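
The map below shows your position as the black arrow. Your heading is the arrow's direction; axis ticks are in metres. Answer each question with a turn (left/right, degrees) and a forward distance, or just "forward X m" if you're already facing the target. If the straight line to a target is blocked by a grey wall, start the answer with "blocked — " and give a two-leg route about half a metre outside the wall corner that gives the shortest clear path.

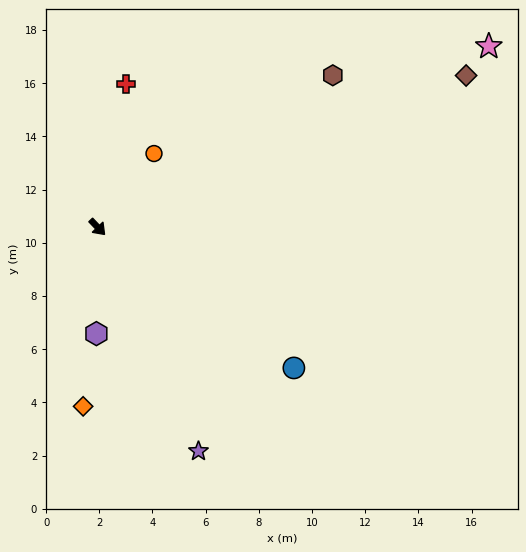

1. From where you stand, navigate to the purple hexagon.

turn right 44°, forward 4.0 m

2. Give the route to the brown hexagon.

turn left 79°, forward 10.5 m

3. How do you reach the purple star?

turn right 19°, forward 9.2 m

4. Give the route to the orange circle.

turn left 99°, forward 3.5 m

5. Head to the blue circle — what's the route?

turn left 11°, forward 9.1 m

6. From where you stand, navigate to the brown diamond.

turn left 69°, forward 15.0 m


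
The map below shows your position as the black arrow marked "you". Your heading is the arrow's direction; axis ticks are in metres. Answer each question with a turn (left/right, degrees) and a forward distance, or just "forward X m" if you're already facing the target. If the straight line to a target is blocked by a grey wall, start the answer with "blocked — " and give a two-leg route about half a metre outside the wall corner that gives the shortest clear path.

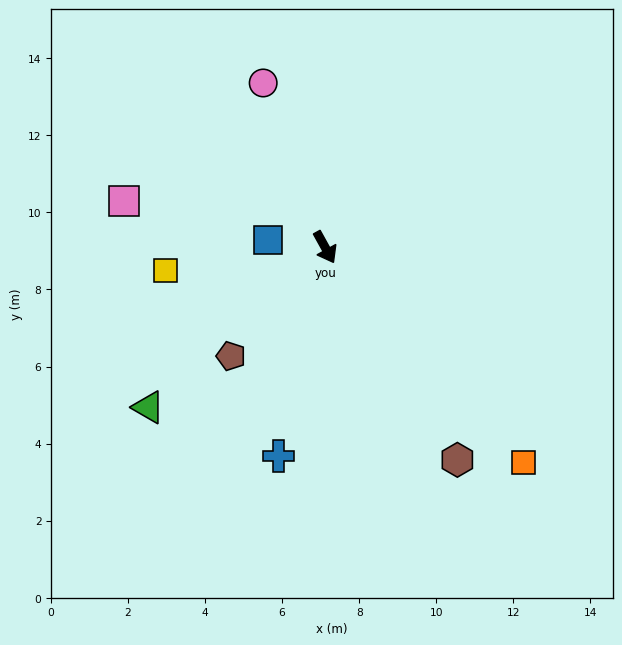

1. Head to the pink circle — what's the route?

turn left 172°, forward 4.6 m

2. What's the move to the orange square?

turn left 14°, forward 7.6 m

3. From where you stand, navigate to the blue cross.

turn right 41°, forward 5.5 m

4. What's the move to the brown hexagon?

turn left 3°, forward 6.5 m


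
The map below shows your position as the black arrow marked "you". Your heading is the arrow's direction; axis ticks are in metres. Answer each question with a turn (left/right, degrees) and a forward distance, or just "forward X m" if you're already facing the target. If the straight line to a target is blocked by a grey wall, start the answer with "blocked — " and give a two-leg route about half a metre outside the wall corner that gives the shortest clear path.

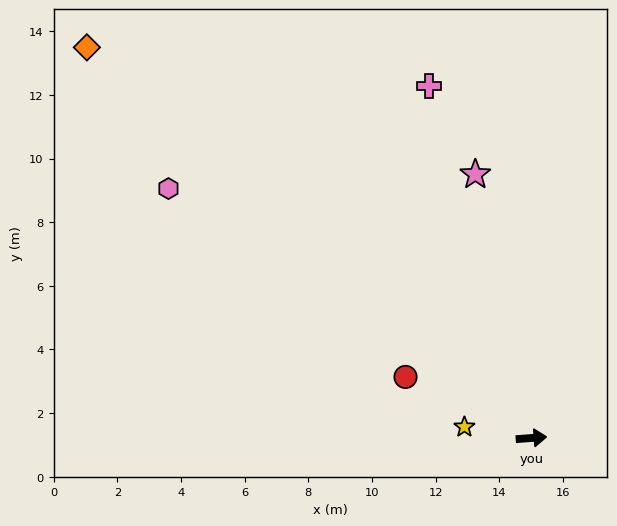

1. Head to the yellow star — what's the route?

turn left 166°, forward 2.1 m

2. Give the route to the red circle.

turn left 150°, forward 4.4 m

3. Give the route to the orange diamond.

turn left 134°, forward 18.6 m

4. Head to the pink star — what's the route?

turn left 98°, forward 8.5 m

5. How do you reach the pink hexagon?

turn left 141°, forward 13.8 m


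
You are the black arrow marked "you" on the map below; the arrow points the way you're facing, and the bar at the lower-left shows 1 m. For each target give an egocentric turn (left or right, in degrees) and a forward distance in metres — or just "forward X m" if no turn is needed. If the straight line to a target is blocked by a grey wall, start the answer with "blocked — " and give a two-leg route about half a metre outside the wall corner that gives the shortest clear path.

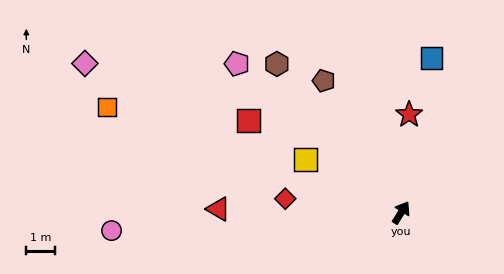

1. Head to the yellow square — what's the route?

turn left 93°, forward 3.8 m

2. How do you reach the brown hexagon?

turn left 72°, forward 6.7 m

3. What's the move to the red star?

turn left 27°, forward 3.4 m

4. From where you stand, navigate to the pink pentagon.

turn left 80°, forward 7.6 m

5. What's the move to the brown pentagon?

turn left 62°, forward 5.3 m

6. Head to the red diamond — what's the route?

turn left 115°, forward 4.0 m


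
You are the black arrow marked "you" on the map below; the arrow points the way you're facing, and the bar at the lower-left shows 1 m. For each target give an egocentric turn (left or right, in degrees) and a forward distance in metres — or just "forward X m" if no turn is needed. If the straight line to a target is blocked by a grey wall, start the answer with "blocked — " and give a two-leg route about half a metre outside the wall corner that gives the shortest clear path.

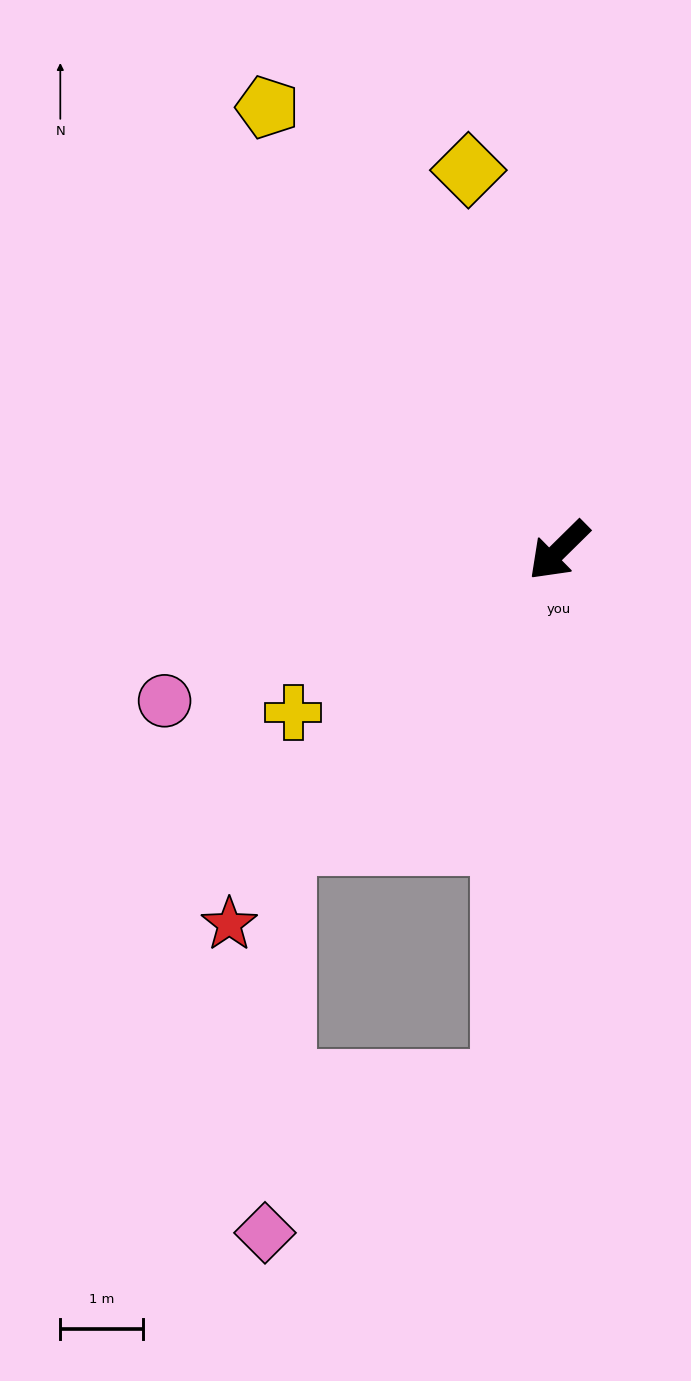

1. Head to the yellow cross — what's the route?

turn right 13°, forward 3.8 m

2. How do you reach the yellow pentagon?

turn right 101°, forward 6.4 m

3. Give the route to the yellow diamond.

turn right 121°, forward 4.7 m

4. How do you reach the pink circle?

turn right 24°, forward 5.1 m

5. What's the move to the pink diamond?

blocked — forward 4.8 m, then turn left 43°, forward 4.7 m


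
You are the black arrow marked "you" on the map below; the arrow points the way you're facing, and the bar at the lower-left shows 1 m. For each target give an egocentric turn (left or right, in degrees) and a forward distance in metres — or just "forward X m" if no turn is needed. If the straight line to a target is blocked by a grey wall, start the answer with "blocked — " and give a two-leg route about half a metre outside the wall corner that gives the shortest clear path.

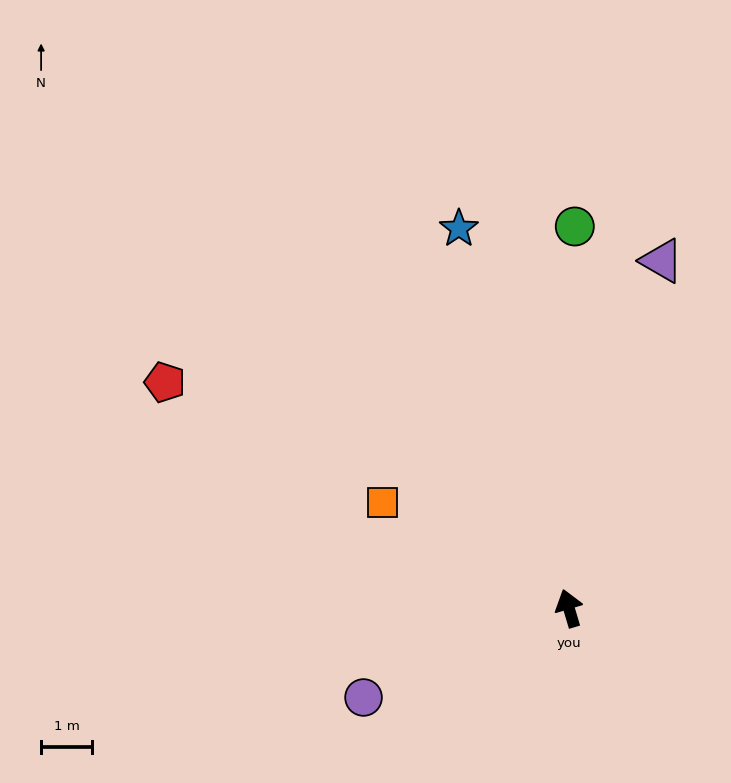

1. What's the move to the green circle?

turn right 17°, forward 7.5 m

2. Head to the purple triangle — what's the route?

turn right 32°, forward 7.1 m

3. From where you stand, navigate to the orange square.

turn left 44°, forward 4.2 m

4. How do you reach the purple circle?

turn left 97°, forward 4.4 m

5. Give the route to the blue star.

forward 7.8 m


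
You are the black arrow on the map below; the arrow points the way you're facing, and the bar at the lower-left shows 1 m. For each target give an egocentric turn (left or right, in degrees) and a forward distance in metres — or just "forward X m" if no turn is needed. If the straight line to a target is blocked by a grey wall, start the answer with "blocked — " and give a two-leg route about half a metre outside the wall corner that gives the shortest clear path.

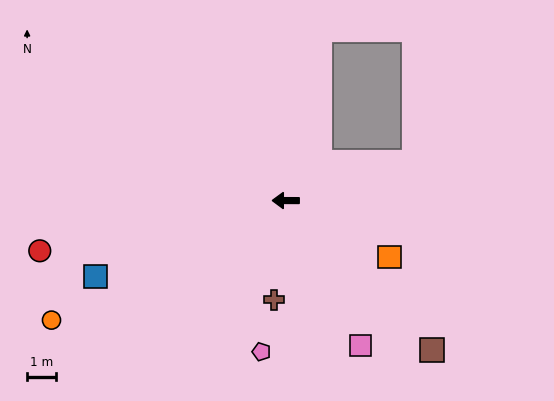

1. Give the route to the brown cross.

turn left 83°, forward 3.4 m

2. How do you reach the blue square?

turn left 22°, forward 7.0 m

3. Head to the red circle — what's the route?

turn left 12°, forward 8.6 m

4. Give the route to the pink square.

turn left 117°, forward 5.6 m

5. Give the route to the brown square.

turn left 135°, forward 7.2 m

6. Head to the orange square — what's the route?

turn left 152°, forward 4.1 m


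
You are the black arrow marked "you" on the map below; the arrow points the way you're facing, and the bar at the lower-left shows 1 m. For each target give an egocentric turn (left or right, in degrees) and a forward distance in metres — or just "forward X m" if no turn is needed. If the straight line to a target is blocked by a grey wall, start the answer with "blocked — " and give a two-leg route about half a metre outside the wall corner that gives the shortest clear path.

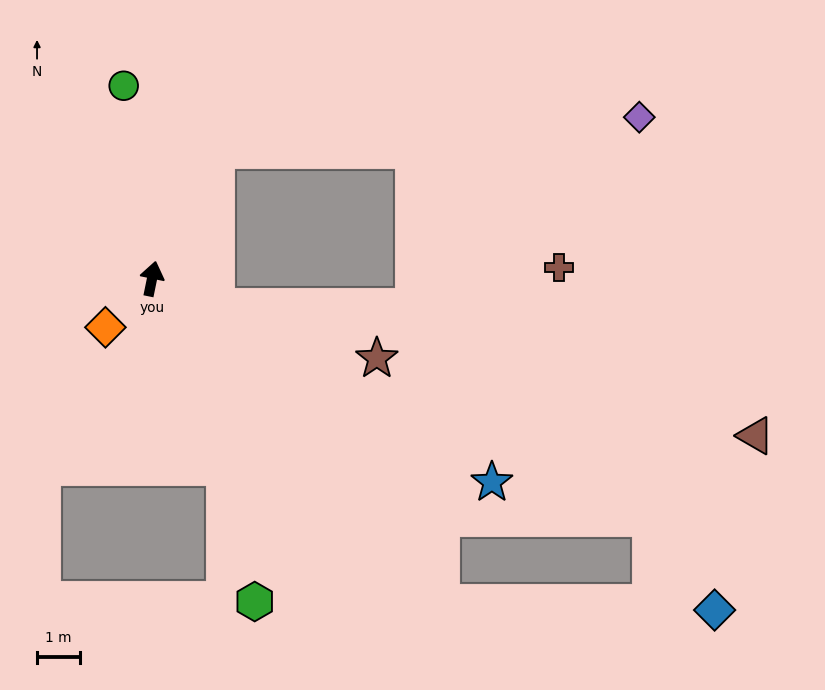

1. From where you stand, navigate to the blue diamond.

blocked — turn right 127°, forward 10.0 m, then turn left 47°, forward 6.3 m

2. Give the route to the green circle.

turn left 20°, forward 4.5 m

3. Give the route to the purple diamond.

blocked — turn right 15°, forward 3.3 m, then turn right 59°, forward 9.8 m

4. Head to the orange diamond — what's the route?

turn left 148°, forward 1.6 m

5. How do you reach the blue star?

turn right 109°, forward 9.1 m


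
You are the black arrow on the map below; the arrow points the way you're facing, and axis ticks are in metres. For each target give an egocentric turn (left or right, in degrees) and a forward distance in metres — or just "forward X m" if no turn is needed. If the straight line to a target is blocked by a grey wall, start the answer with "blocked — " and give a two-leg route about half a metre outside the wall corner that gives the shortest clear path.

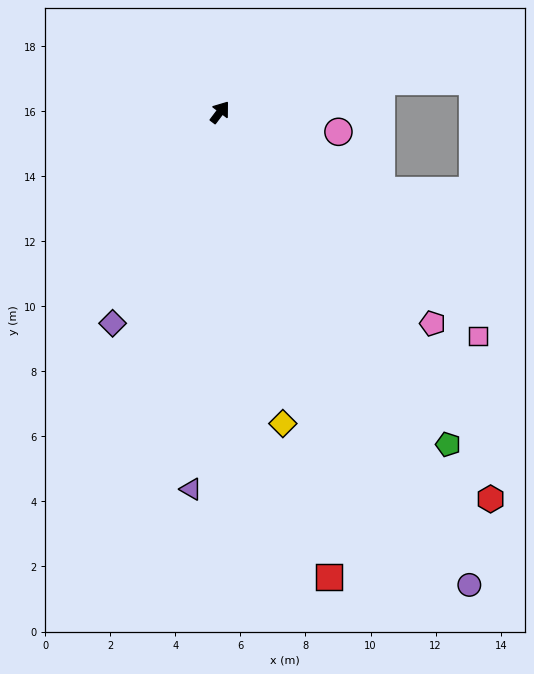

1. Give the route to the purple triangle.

turn right 147°, forward 11.6 m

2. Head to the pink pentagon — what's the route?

turn right 98°, forward 9.2 m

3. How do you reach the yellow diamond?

turn right 132°, forward 9.8 m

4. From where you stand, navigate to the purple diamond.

turn right 170°, forward 7.3 m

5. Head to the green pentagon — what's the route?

turn right 108°, forward 12.4 m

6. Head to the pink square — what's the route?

turn right 94°, forward 10.5 m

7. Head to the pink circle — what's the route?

turn right 62°, forward 3.7 m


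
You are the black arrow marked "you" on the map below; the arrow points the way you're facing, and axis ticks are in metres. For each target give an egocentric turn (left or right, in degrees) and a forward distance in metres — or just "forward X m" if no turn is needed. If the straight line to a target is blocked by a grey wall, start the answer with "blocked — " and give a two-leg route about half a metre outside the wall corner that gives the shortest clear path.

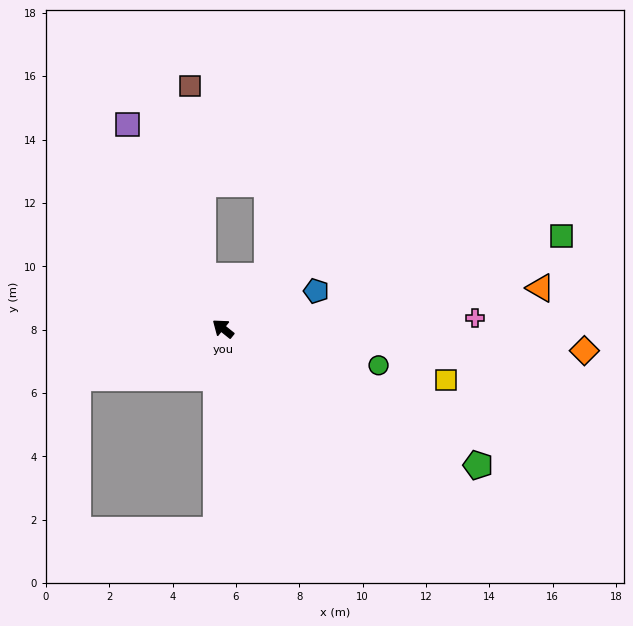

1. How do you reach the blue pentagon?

turn right 119°, forward 3.2 m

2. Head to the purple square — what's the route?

turn right 26°, forward 7.1 m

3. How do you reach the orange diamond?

turn right 145°, forward 11.4 m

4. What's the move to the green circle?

turn right 155°, forward 5.0 m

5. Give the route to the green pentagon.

turn right 169°, forward 9.1 m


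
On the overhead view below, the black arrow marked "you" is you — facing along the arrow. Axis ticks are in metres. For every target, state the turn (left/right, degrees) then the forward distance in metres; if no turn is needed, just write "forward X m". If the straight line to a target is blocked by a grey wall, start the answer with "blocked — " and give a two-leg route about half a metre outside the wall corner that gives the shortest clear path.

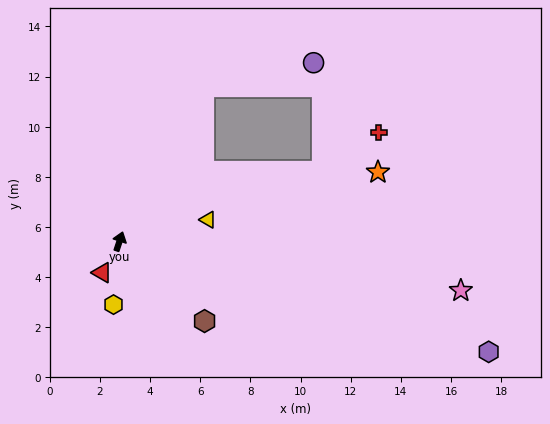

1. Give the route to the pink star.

turn right 80°, forward 13.8 m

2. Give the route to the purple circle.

blocked — turn right 10°, forward 7.0 m, then turn right 49°, forward 4.5 m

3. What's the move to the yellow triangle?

turn right 58°, forward 3.6 m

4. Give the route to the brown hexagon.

turn right 115°, forward 4.6 m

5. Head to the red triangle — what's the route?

turn left 169°, forward 1.4 m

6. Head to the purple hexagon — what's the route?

turn right 88°, forward 15.4 m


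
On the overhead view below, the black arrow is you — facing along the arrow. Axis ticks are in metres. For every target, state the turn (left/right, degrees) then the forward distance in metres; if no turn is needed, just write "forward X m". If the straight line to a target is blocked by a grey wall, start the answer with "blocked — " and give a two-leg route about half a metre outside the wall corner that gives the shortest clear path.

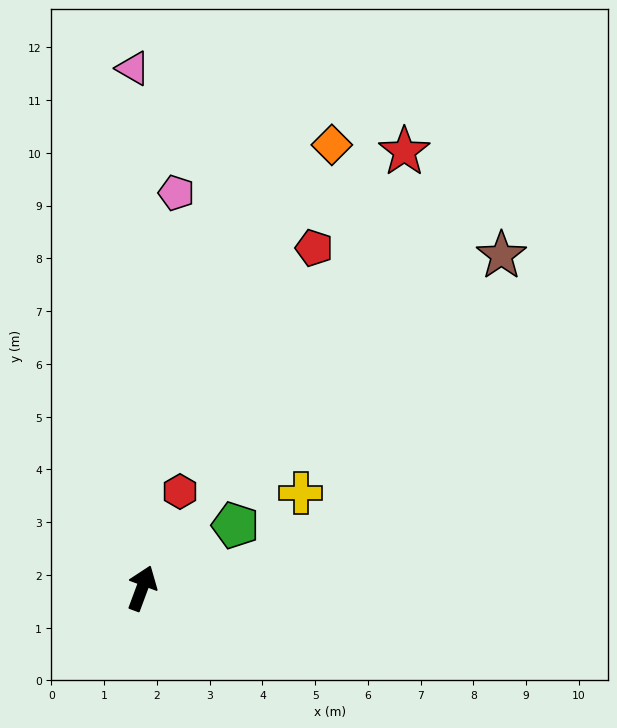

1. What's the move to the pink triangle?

turn left 21°, forward 9.9 m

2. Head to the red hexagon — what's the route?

forward 2.0 m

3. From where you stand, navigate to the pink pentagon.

turn left 15°, forward 7.5 m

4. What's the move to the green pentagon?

turn right 36°, forward 2.1 m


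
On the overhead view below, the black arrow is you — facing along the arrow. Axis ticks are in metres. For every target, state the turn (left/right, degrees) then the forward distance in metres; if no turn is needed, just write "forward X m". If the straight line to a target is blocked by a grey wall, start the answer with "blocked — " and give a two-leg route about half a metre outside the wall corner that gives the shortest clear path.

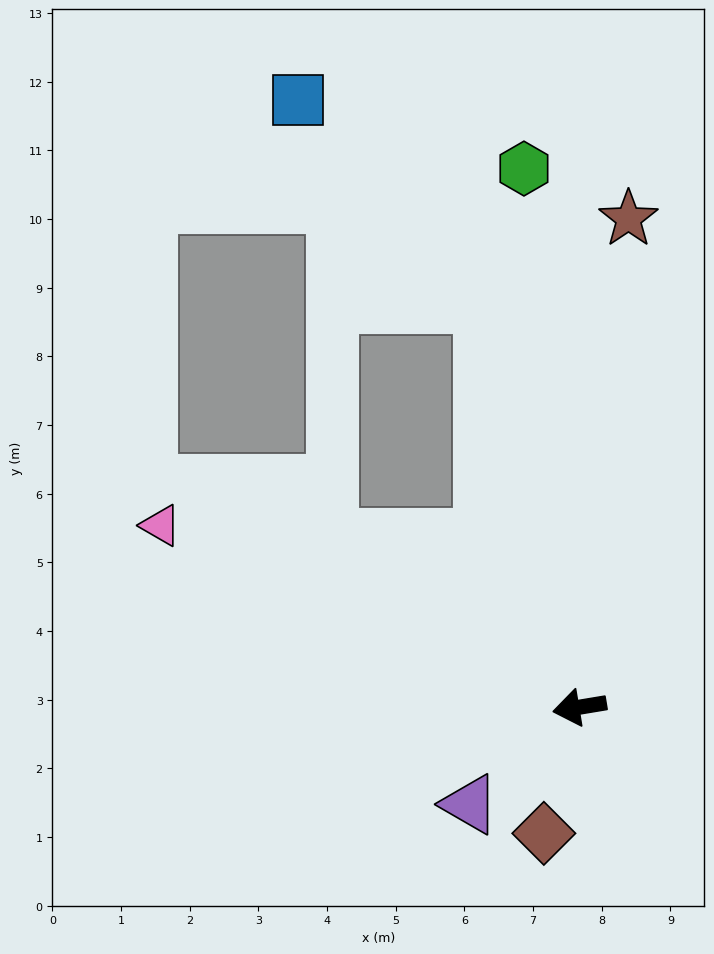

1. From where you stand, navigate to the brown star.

turn right 105°, forward 7.1 m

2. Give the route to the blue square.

blocked — turn right 86°, forward 6.0 m, then turn left 29°, forward 4.0 m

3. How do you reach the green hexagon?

turn right 94°, forward 7.9 m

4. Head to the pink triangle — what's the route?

turn right 33°, forward 6.7 m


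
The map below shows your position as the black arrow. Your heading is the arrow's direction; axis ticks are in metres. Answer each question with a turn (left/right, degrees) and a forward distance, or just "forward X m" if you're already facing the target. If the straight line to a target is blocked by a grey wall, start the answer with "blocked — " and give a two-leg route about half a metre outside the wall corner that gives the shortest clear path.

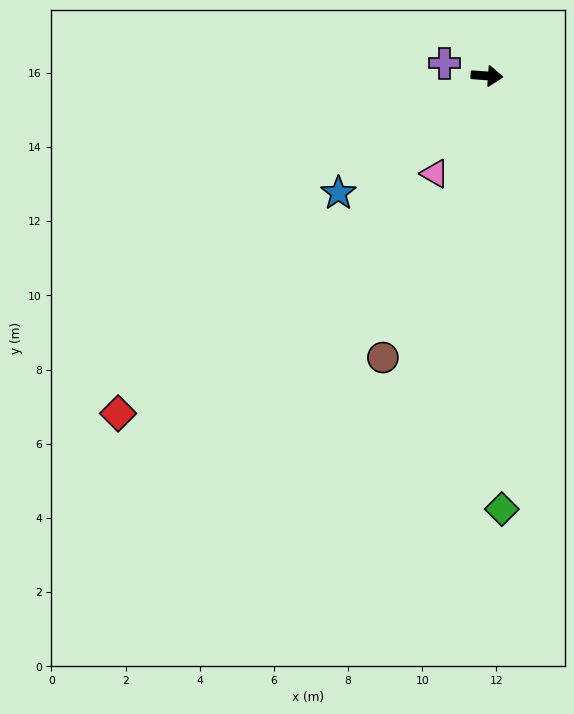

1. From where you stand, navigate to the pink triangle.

turn right 114°, forward 3.0 m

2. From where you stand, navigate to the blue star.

turn right 138°, forward 5.1 m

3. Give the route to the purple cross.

turn left 168°, forward 1.2 m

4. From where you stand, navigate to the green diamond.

turn right 84°, forward 11.7 m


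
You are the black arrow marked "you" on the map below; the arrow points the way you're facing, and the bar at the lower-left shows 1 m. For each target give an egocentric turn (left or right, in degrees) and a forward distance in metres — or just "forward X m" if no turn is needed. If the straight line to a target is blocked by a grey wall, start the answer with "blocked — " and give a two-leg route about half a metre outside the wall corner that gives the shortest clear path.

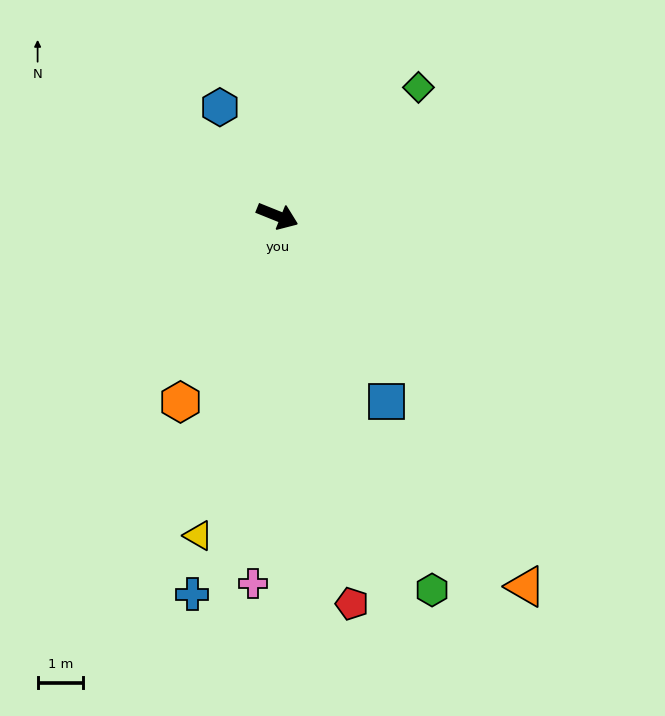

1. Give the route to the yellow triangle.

turn right 82°, forward 7.3 m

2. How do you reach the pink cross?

turn right 72°, forward 8.1 m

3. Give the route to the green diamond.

turn left 64°, forward 4.2 m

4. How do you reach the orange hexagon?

turn right 96°, forward 4.6 m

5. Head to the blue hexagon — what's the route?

turn left 140°, forward 2.7 m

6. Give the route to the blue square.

turn right 38°, forward 4.8 m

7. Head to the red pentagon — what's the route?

turn right 57°, forward 8.7 m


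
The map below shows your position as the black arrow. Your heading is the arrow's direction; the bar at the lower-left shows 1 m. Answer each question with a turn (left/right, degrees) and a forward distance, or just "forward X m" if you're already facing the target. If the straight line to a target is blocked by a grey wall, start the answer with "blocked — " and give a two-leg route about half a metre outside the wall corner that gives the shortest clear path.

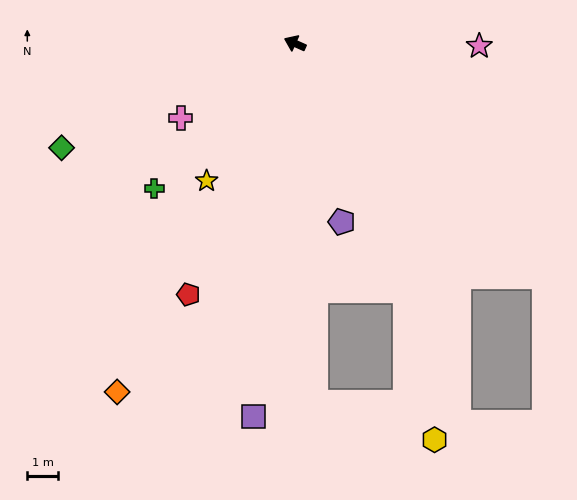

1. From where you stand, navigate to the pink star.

turn right 157°, forward 6.1 m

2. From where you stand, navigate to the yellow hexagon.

blocked — turn left 138°, forward 8.9 m, then turn right 13°, forward 5.0 m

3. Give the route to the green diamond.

turn left 48°, forward 8.4 m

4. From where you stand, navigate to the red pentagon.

turn left 91°, forward 9.0 m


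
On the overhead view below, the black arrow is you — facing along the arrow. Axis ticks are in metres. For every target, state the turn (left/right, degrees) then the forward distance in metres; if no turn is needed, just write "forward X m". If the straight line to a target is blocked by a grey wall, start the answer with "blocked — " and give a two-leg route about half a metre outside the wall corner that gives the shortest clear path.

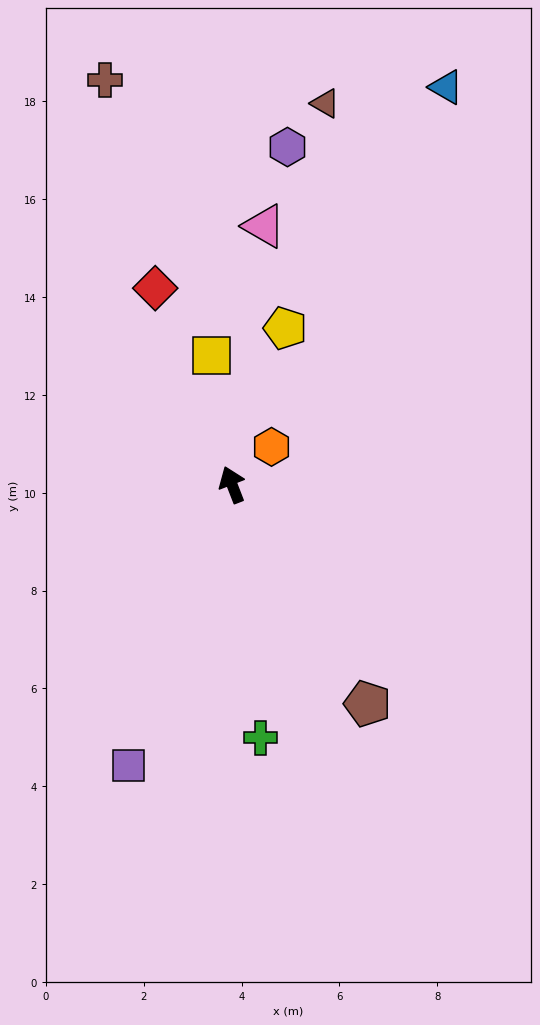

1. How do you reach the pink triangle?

turn right 28°, forward 5.3 m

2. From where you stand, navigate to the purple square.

turn left 139°, forward 6.1 m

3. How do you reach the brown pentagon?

turn right 169°, forward 5.3 m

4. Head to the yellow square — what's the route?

turn right 12°, forward 2.7 m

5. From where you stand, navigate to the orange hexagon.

turn right 68°, forward 1.1 m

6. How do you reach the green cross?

turn left 165°, forward 5.2 m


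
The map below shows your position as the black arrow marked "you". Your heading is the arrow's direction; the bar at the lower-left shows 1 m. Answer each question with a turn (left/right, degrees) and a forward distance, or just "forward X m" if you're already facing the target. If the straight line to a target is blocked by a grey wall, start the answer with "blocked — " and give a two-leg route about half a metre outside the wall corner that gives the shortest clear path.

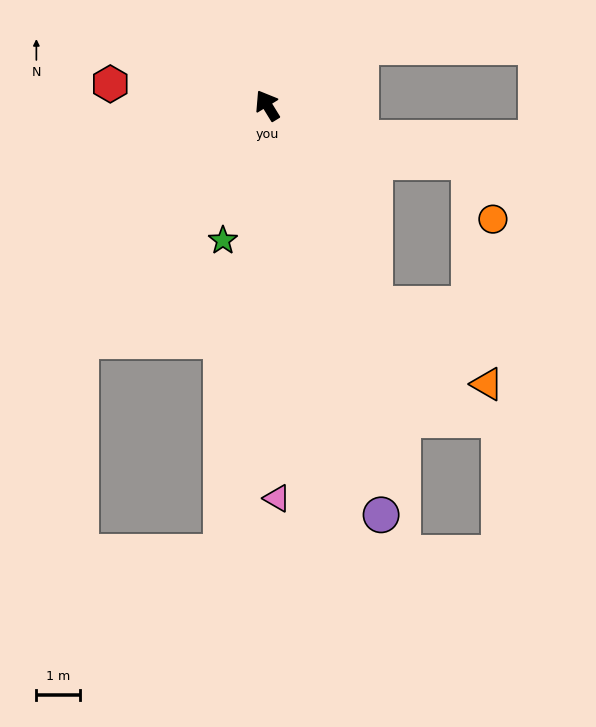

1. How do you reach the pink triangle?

turn left 150°, forward 9.0 m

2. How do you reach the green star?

turn left 130°, forward 3.2 m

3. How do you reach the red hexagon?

turn left 51°, forward 3.6 m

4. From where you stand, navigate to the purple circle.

turn left 164°, forward 9.7 m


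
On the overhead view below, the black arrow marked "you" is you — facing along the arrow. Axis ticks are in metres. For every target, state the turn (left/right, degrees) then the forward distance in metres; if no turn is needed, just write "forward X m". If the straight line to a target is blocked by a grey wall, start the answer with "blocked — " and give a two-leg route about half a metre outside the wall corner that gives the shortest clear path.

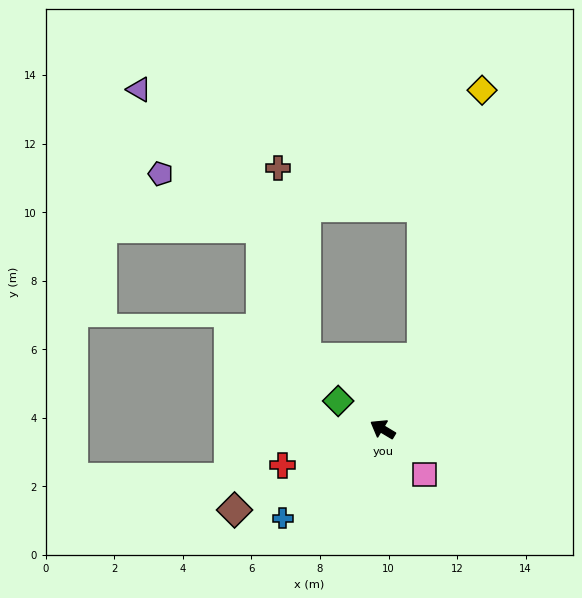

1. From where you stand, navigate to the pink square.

turn left 164°, forward 1.8 m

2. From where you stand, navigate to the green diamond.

forward 1.5 m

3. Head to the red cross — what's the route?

turn left 51°, forward 3.1 m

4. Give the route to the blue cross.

turn left 73°, forward 3.9 m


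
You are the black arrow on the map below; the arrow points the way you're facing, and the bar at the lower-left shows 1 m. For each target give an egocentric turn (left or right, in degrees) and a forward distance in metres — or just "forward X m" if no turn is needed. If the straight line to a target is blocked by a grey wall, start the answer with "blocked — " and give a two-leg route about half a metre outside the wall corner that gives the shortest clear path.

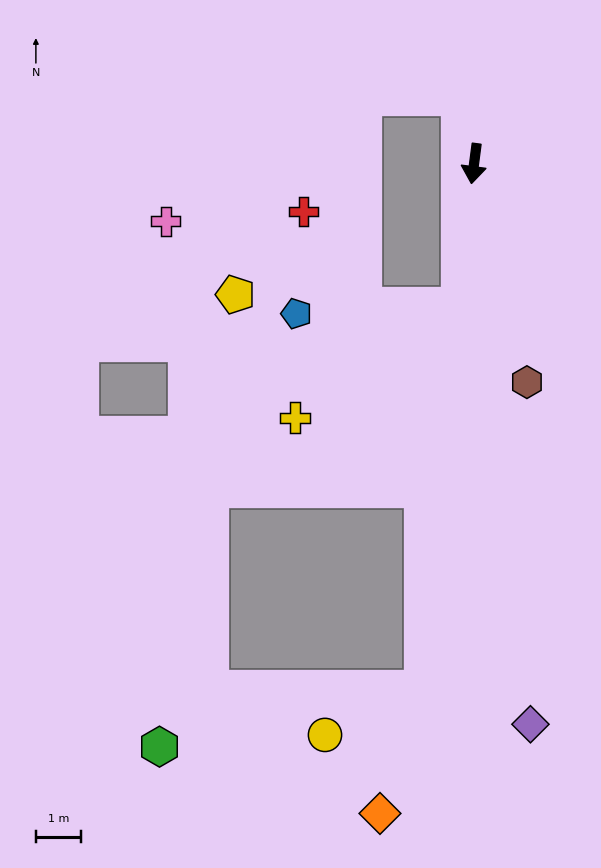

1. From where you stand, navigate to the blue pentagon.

blocked — turn left 2°, forward 3.2 m, then turn right 82°, forward 3.7 m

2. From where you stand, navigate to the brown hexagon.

turn left 21°, forward 5.0 m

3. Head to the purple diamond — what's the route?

turn left 13°, forward 12.5 m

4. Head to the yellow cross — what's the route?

blocked — turn left 2°, forward 3.2 m, then turn right 51°, forward 4.4 m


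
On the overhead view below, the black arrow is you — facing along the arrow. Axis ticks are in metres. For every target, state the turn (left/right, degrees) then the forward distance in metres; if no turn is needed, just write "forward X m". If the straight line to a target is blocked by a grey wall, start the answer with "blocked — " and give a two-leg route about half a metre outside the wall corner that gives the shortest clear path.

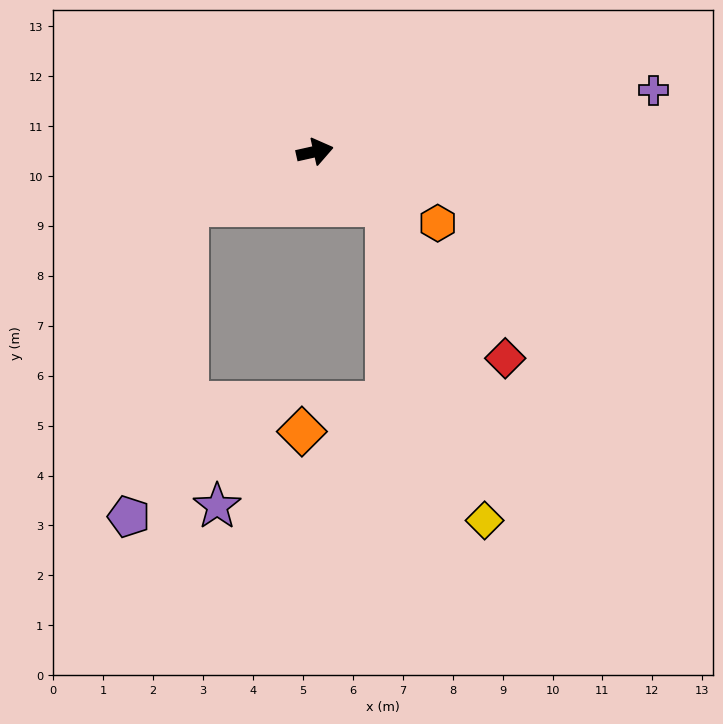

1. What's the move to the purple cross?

turn right 2°, forward 6.9 m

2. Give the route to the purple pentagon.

blocked — turn right 170°, forward 2.8 m, then turn left 57°, forward 6.3 m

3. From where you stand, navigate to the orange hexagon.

turn right 43°, forward 2.8 m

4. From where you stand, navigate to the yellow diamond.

blocked — turn right 50°, forward 1.8 m, then turn right 35°, forward 6.6 m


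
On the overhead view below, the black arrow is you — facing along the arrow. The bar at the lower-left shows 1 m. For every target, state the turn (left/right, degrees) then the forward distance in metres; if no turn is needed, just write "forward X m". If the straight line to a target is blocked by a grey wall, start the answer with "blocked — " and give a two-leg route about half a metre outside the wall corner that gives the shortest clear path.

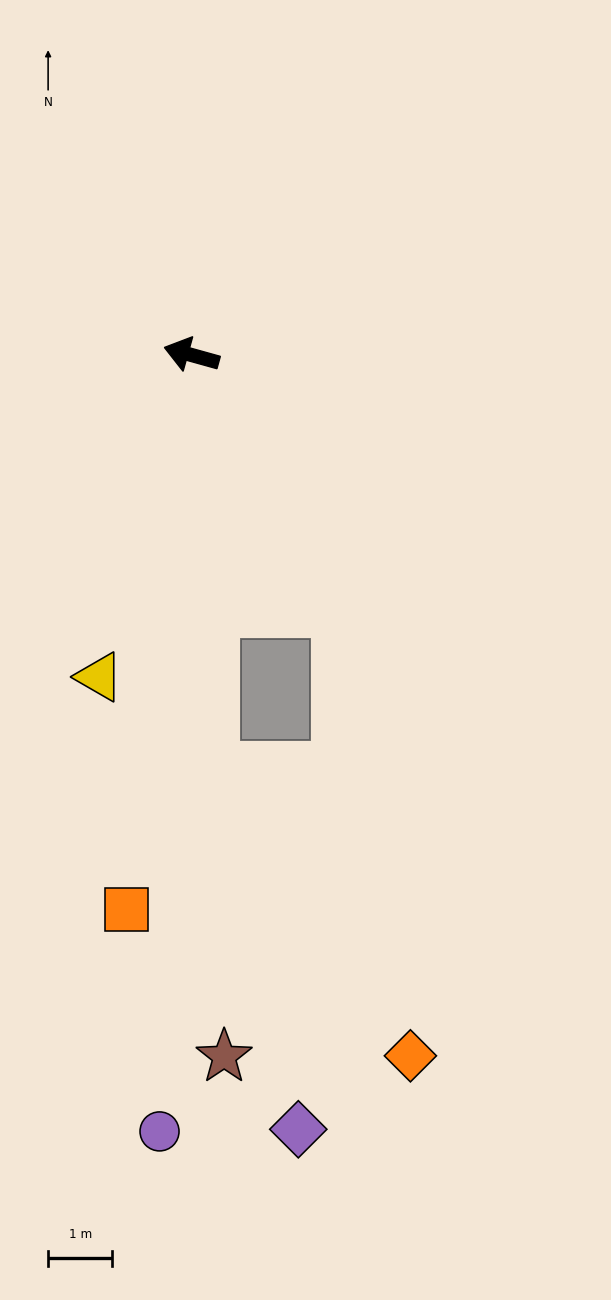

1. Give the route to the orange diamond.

blocked — turn left 136°, forward 4.6 m, then turn right 21°, forward 7.0 m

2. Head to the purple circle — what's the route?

turn left 103°, forward 12.1 m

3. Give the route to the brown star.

turn left 108°, forward 10.9 m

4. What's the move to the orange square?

turn left 99°, forward 8.7 m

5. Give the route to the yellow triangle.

turn left 90°, forward 5.2 m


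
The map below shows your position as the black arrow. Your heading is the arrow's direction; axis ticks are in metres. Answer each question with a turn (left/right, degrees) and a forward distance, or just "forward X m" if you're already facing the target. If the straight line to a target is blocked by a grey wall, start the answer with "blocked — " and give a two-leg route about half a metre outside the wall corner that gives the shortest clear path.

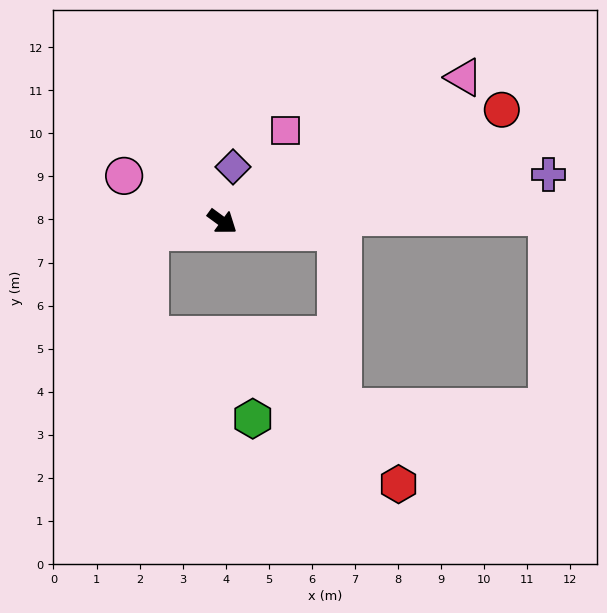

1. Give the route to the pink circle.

turn right 169°, forward 2.5 m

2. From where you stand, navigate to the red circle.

turn left 58°, forward 7.0 m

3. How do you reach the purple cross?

turn left 44°, forward 7.6 m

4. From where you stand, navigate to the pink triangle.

turn left 67°, forward 6.5 m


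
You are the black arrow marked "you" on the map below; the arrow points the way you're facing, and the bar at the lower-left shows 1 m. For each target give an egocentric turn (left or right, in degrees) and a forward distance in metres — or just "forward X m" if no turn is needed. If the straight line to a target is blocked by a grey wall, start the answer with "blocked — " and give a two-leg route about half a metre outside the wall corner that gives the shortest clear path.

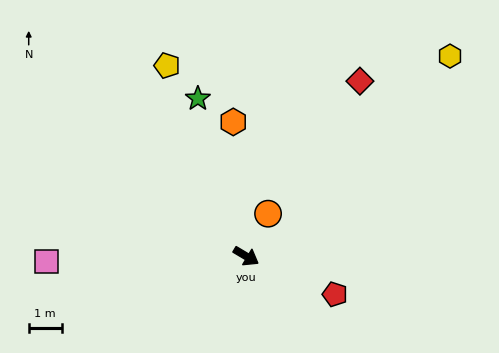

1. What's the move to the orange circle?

turn left 94°, forward 1.5 m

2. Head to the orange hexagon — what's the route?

turn left 126°, forward 4.1 m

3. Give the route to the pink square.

turn right 148°, forward 6.1 m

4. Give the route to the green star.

turn left 138°, forward 5.0 m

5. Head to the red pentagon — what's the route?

turn left 8°, forward 2.9 m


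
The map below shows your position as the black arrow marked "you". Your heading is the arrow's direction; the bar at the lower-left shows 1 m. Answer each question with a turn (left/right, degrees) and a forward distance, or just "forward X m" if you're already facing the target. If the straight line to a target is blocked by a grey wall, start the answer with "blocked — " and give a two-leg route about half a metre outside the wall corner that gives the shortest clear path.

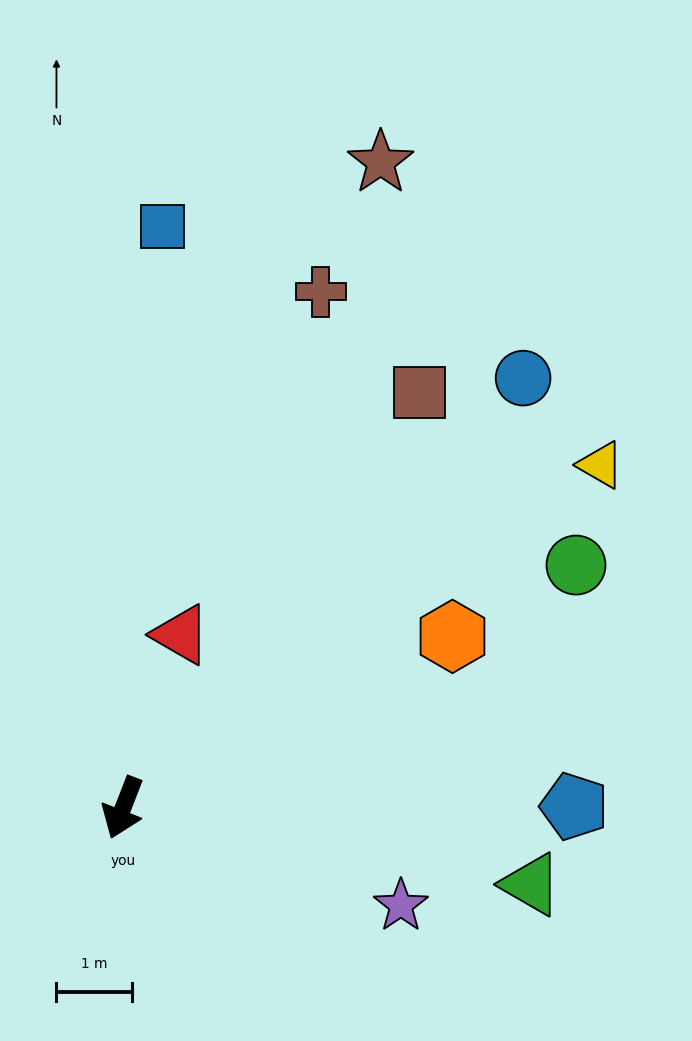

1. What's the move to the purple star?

turn left 92°, forward 3.9 m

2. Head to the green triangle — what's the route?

turn left 101°, forward 5.5 m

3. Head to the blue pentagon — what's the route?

turn left 111°, forward 5.9 m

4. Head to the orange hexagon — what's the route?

turn left 139°, forward 4.9 m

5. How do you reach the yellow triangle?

turn left 147°, forward 7.7 m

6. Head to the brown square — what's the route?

turn left 166°, forward 6.7 m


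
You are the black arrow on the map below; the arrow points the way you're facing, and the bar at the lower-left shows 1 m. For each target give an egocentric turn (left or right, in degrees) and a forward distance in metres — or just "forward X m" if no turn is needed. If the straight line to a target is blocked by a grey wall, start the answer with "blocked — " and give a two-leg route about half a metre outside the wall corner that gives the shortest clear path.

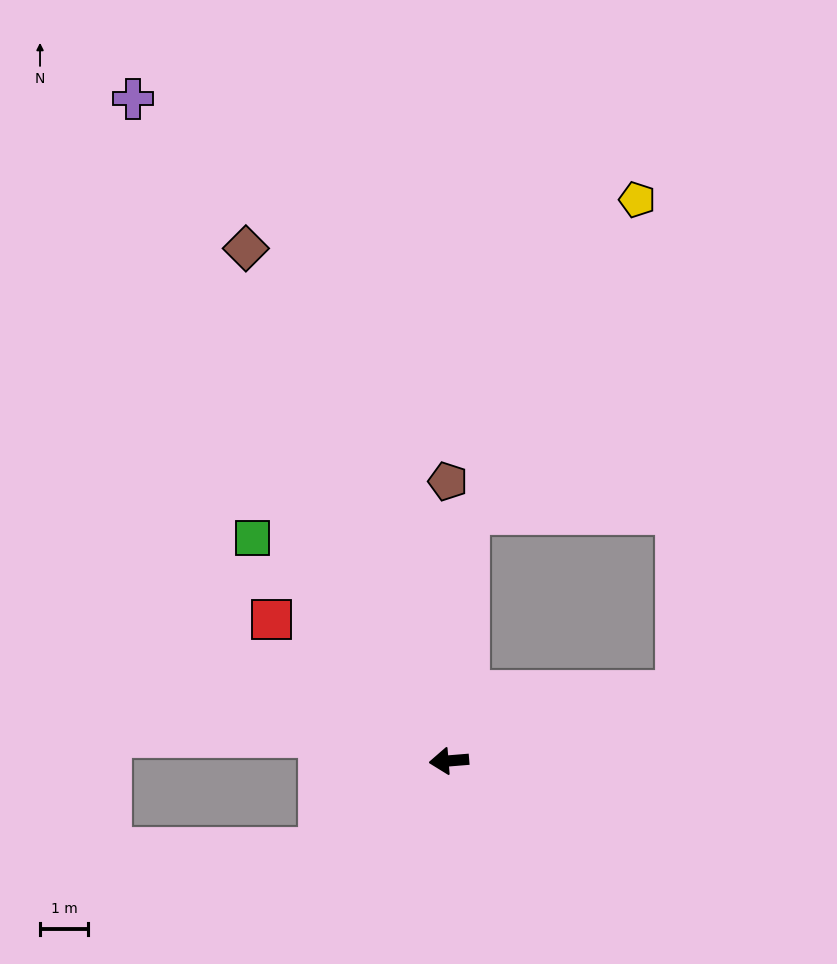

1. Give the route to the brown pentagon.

turn right 94°, forward 5.8 m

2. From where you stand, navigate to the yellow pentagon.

blocked — turn right 99°, forward 5.1 m, then turn right 24°, forward 7.4 m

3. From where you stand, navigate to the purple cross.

turn right 69°, forward 15.2 m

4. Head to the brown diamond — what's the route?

turn right 73°, forward 11.4 m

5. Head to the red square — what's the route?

turn right 43°, forward 4.7 m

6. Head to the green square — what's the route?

turn right 53°, forward 6.2 m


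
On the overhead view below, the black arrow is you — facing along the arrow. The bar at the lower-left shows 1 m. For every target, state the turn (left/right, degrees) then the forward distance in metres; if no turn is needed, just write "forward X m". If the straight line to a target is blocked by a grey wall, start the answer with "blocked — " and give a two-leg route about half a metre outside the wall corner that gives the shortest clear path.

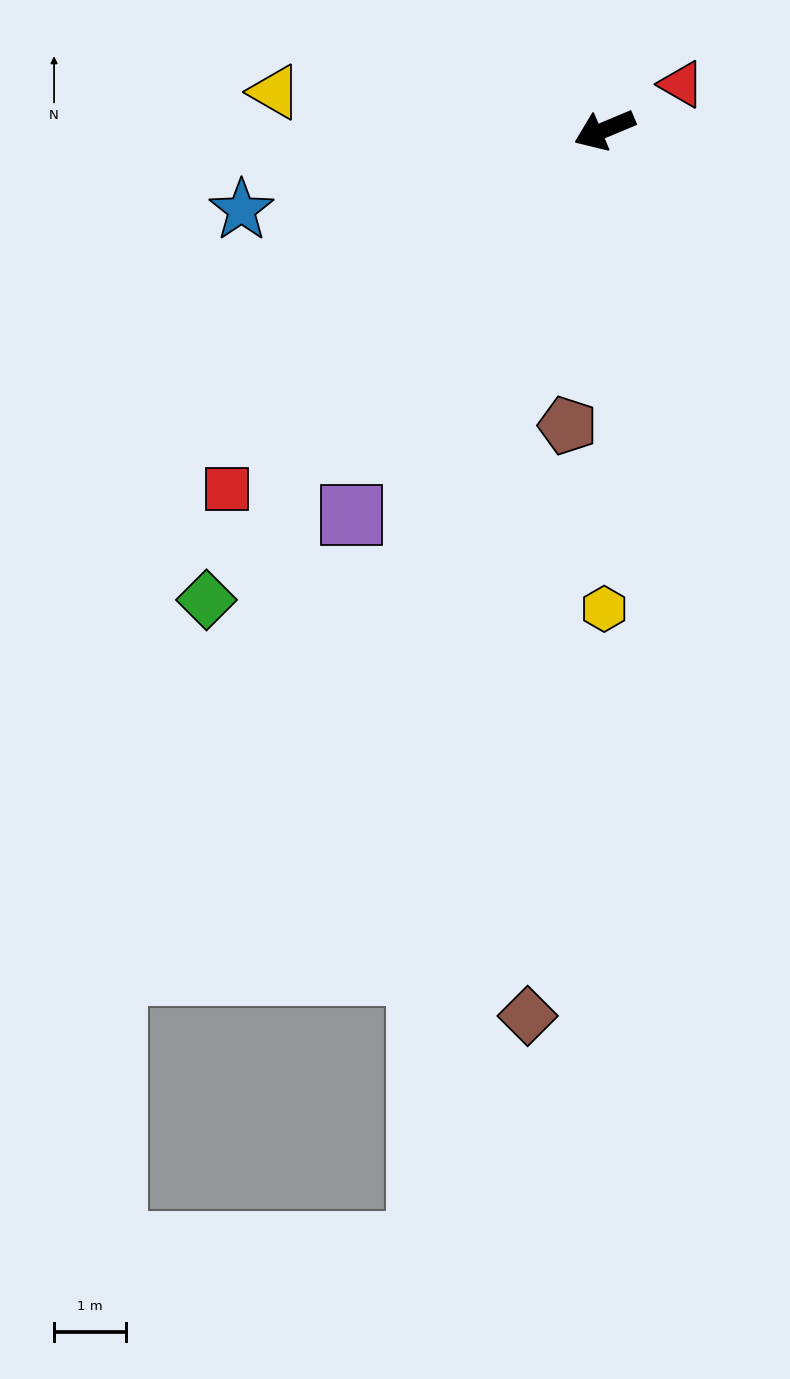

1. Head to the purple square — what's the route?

turn left 34°, forward 6.4 m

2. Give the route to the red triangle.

turn right 172°, forward 1.2 m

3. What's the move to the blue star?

turn right 10°, forward 5.1 m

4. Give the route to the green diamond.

turn left 27°, forward 8.5 m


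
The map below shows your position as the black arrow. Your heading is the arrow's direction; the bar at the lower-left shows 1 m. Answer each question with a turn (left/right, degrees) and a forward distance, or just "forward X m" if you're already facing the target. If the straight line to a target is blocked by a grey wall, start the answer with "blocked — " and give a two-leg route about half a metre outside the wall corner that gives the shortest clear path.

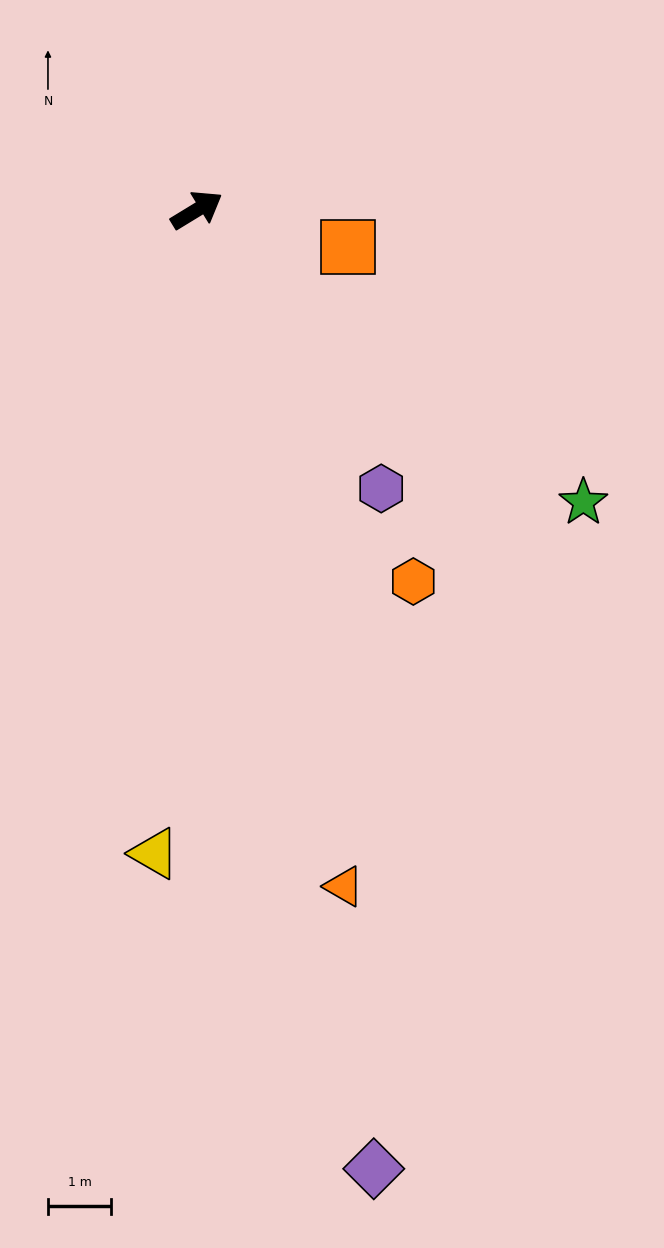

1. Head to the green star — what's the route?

turn right 68°, forward 7.6 m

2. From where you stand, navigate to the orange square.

turn right 45°, forward 2.5 m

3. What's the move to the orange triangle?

turn right 109°, forward 10.9 m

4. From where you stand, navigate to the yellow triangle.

turn right 125°, forward 10.2 m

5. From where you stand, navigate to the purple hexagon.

turn right 88°, forward 5.3 m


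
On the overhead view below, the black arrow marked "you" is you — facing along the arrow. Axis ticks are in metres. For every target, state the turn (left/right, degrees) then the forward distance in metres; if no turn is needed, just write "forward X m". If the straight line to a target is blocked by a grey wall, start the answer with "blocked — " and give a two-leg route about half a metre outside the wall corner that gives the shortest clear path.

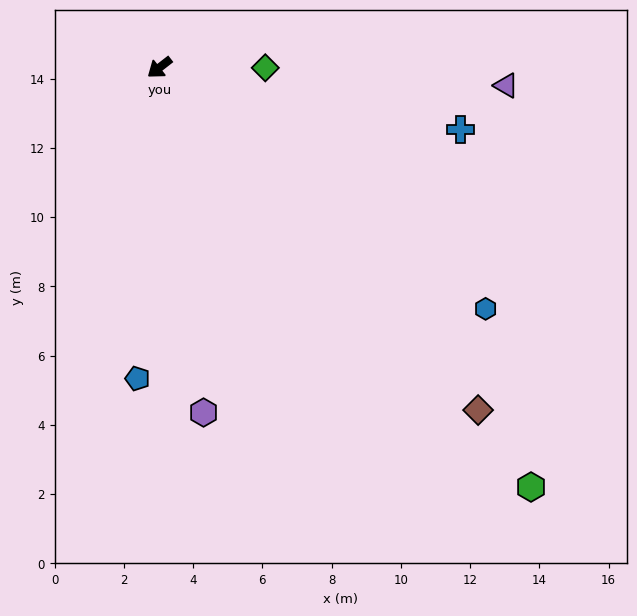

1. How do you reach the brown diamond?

turn left 95°, forward 13.5 m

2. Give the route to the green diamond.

turn left 142°, forward 3.1 m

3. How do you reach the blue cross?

turn left 131°, forward 8.9 m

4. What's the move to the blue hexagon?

turn left 106°, forward 11.7 m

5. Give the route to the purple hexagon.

turn left 59°, forward 10.0 m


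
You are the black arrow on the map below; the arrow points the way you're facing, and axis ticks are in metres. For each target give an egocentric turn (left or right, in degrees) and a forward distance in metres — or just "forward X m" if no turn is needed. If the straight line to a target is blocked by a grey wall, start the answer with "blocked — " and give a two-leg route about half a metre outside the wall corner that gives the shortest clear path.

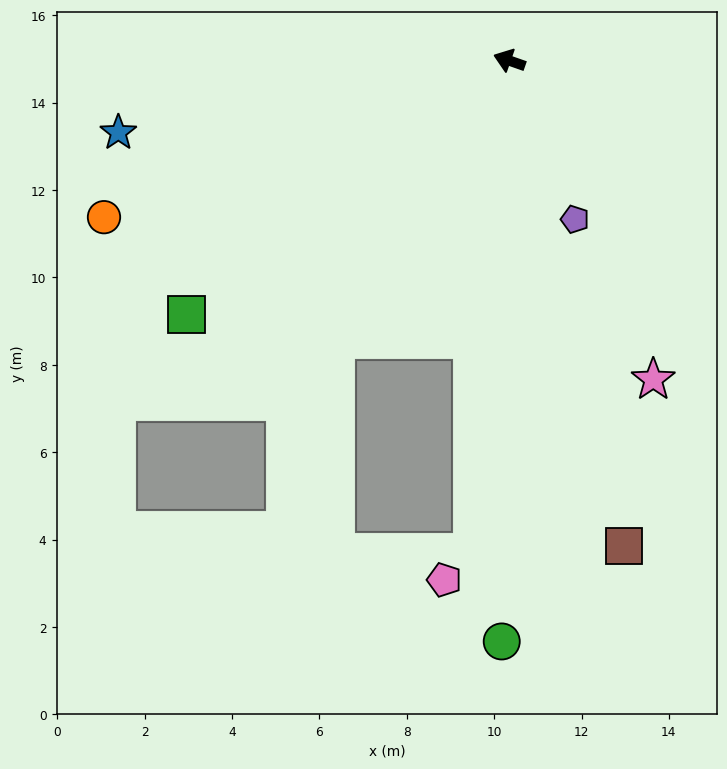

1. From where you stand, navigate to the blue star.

turn left 30°, forward 9.1 m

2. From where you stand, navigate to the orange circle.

turn left 40°, forward 9.9 m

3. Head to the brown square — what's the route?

turn left 123°, forward 11.4 m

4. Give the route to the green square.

turn left 57°, forward 9.4 m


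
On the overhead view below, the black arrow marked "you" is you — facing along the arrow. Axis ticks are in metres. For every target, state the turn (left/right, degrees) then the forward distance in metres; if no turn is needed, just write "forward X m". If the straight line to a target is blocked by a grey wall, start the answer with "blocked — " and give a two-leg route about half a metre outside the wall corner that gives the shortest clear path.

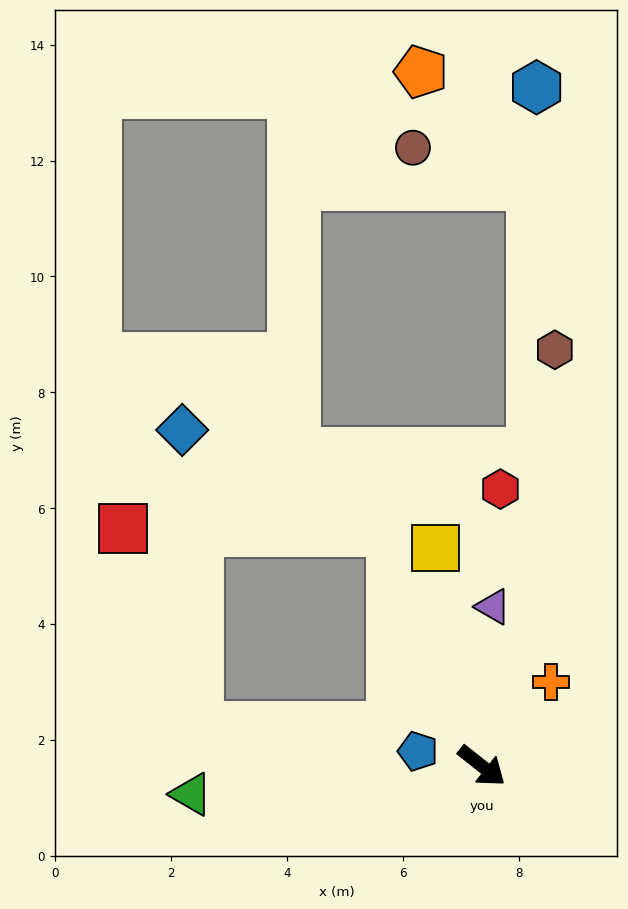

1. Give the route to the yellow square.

turn left 140°, forward 3.8 m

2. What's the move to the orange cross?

turn left 89°, forward 1.9 m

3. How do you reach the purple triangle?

turn left 124°, forward 2.8 m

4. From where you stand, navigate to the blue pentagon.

turn right 155°, forward 1.1 m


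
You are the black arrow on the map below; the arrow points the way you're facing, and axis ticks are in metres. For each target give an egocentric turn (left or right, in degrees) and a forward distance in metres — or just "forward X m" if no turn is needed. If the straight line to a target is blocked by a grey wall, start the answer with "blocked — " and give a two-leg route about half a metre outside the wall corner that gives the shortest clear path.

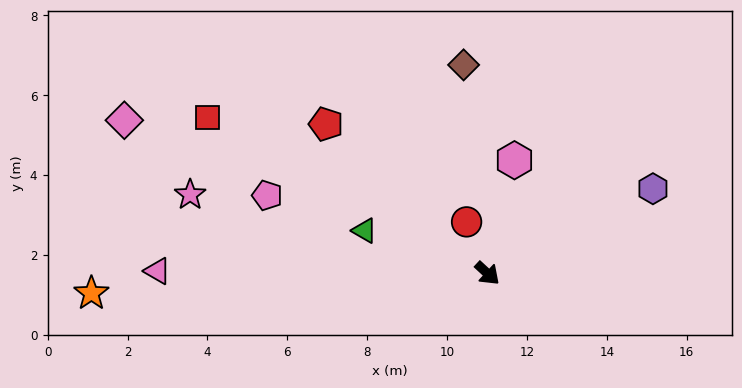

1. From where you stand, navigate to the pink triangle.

turn right 138°, forward 8.3 m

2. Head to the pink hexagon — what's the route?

turn left 119°, forward 2.9 m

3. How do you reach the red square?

turn right 166°, forward 8.0 m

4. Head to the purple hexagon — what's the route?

turn left 70°, forward 4.7 m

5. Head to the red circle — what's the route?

turn left 155°, forward 1.4 m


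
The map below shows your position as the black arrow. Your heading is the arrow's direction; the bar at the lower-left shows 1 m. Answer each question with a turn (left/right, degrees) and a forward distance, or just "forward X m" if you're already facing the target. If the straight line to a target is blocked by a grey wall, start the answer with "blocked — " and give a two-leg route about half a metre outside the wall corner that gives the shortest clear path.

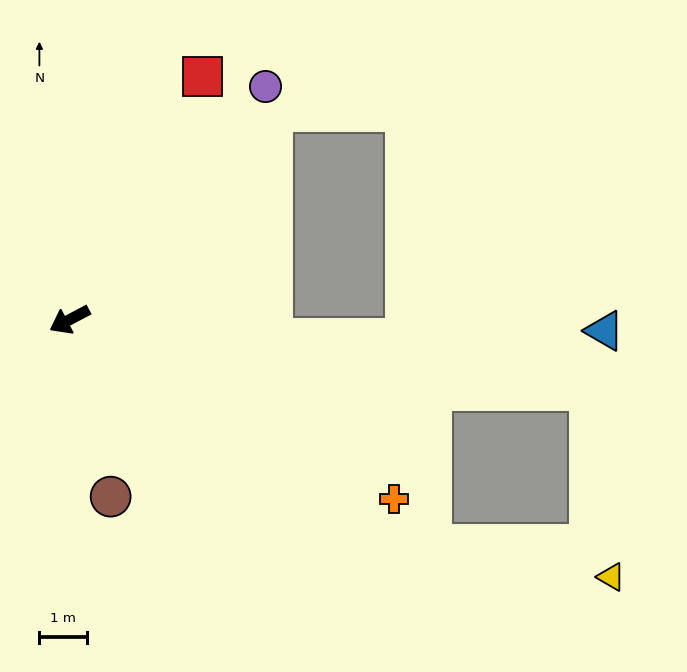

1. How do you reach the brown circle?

turn left 75°, forward 3.8 m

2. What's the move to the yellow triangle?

blocked — turn left 144°, forward 11.0 m, then turn right 75°, forward 3.9 m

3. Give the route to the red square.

turn right 146°, forward 5.8 m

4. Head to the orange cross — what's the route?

turn left 123°, forward 7.8 m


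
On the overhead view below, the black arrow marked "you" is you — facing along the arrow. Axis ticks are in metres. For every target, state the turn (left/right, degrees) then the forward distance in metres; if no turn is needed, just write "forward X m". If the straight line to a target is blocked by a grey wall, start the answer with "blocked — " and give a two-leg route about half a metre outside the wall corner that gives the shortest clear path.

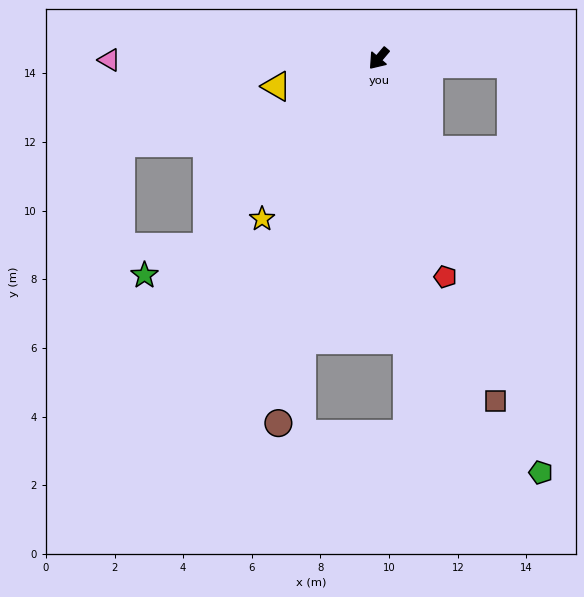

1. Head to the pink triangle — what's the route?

turn right 49°, forward 7.8 m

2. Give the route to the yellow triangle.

turn right 34°, forward 3.1 m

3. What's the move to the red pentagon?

turn left 57°, forward 6.6 m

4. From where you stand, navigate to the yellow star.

turn left 4°, forward 5.8 m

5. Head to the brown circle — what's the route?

turn left 25°, forward 11.0 m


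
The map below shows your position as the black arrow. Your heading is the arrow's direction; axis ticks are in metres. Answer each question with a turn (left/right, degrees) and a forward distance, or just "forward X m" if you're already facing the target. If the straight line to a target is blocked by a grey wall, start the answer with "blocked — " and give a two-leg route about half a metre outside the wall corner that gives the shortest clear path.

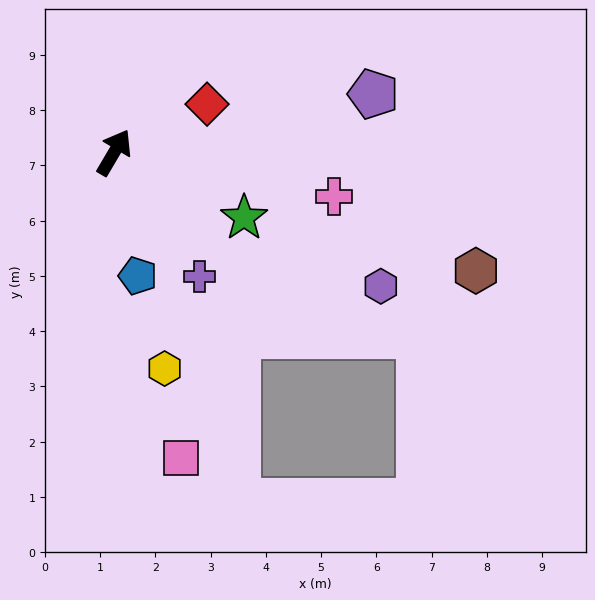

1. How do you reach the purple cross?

turn right 115°, forward 2.7 m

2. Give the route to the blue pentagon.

turn right 139°, forward 2.3 m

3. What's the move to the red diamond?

turn right 32°, forward 1.9 m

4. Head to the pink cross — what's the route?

turn right 71°, forward 4.1 m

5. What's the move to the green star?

turn right 86°, forward 2.6 m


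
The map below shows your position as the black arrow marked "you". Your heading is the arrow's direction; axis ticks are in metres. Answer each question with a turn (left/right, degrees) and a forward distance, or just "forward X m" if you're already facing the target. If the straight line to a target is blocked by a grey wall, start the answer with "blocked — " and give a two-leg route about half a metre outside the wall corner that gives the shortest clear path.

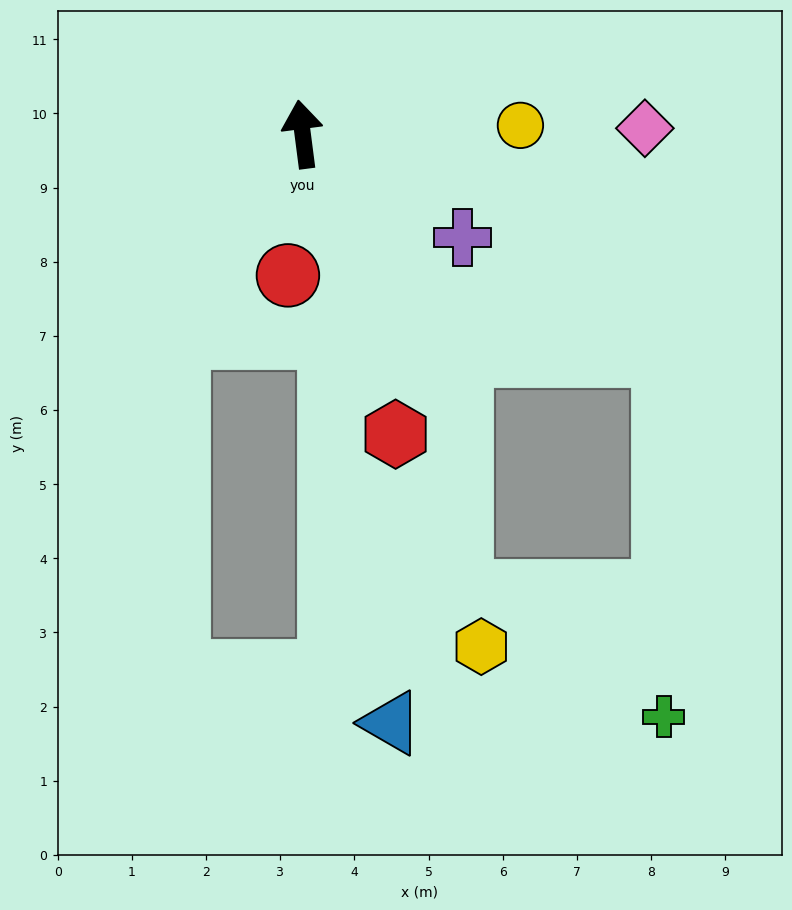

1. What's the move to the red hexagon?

turn right 170°, forward 4.2 m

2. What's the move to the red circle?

turn left 167°, forward 1.9 m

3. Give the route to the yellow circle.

turn right 95°, forward 2.9 m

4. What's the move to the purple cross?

turn right 130°, forward 2.6 m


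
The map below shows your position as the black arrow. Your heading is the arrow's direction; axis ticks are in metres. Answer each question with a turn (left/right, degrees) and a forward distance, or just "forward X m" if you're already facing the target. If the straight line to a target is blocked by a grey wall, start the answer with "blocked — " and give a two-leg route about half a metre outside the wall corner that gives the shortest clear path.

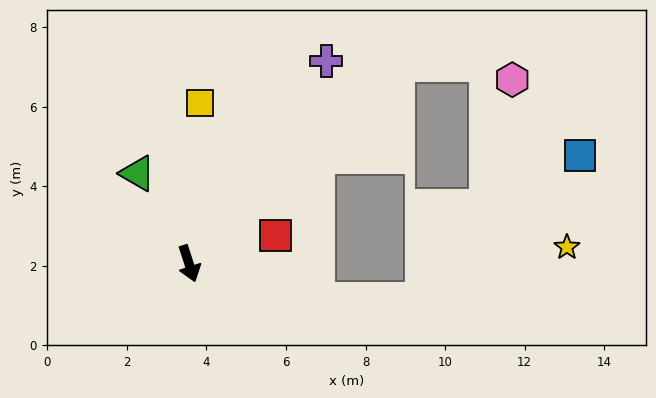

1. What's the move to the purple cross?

turn left 128°, forward 6.2 m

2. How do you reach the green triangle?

turn right 168°, forward 2.6 m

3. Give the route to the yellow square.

turn left 158°, forward 4.0 m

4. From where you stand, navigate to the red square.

turn left 90°, forward 2.3 m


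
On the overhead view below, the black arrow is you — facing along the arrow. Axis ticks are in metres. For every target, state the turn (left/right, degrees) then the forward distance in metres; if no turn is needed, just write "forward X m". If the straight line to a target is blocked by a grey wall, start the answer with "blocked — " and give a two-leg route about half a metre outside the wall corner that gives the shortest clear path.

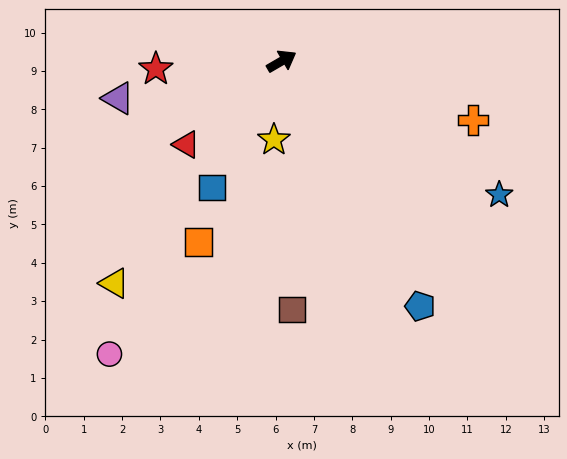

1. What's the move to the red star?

turn left 153°, forward 3.3 m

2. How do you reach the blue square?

turn right 149°, forward 3.8 m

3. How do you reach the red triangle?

turn right 169°, forward 3.3 m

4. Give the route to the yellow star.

turn right 126°, forward 2.1 m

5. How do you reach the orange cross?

turn right 47°, forward 5.2 m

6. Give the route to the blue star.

turn right 62°, forward 6.7 m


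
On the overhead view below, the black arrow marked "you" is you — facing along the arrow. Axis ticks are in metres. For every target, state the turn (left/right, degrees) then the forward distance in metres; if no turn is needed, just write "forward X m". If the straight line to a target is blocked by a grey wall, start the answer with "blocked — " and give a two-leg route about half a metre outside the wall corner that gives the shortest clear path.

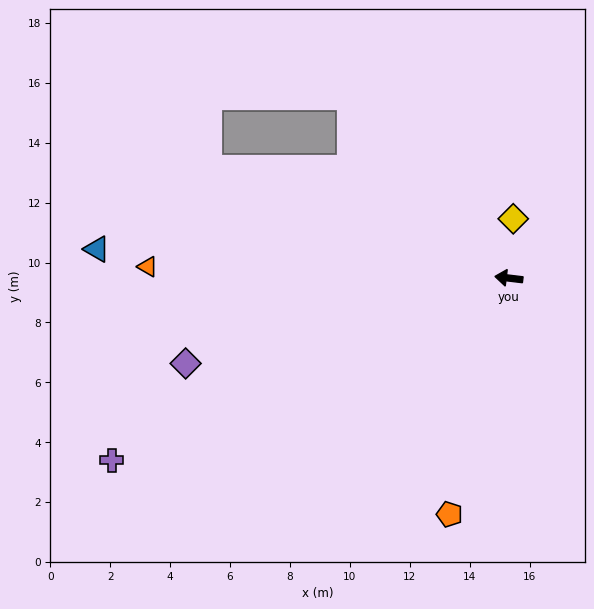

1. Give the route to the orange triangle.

turn left 5°, forward 12.1 m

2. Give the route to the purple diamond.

turn left 22°, forward 11.2 m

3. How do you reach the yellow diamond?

turn right 87°, forward 2.0 m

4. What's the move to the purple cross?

turn left 31°, forward 14.6 m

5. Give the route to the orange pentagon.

turn left 83°, forward 8.1 m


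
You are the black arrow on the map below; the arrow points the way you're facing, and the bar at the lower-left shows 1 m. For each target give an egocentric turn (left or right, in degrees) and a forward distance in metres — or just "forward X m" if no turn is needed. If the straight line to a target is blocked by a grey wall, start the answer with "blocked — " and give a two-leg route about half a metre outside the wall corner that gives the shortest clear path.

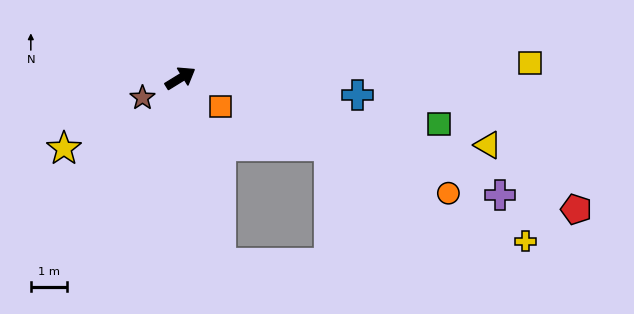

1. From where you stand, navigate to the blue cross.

turn right 37°, forward 4.9 m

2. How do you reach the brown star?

turn left 176°, forward 1.2 m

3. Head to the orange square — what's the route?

turn right 67°, forward 1.4 m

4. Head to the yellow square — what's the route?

turn right 29°, forward 9.7 m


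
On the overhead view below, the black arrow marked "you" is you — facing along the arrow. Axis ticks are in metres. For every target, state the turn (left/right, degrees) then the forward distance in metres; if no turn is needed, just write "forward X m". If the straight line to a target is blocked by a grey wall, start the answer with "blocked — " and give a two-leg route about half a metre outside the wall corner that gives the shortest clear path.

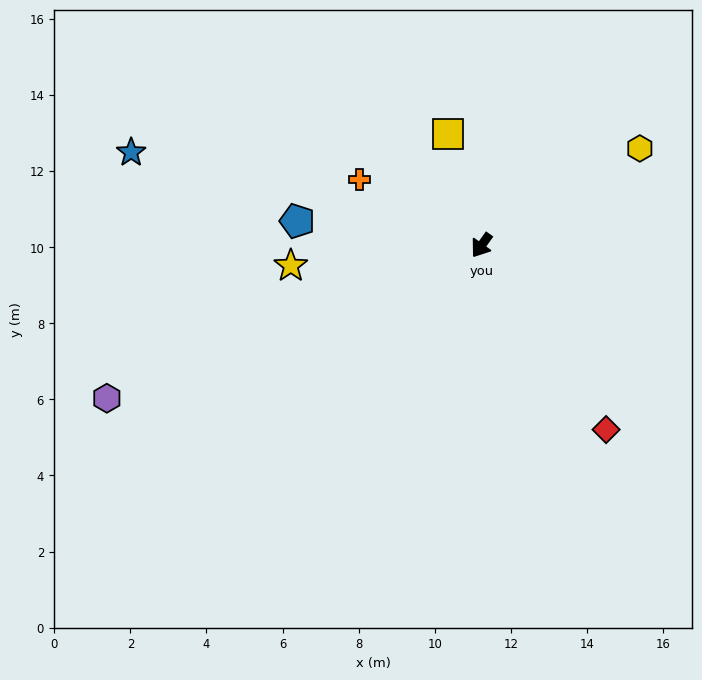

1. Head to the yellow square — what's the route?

turn right 128°, forward 3.1 m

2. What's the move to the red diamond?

turn left 70°, forward 5.8 m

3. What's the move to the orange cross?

turn right 83°, forward 3.6 m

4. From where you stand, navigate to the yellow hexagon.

turn left 157°, forward 4.9 m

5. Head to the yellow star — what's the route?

turn right 48°, forward 5.0 m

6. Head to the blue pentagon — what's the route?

turn right 62°, forward 4.9 m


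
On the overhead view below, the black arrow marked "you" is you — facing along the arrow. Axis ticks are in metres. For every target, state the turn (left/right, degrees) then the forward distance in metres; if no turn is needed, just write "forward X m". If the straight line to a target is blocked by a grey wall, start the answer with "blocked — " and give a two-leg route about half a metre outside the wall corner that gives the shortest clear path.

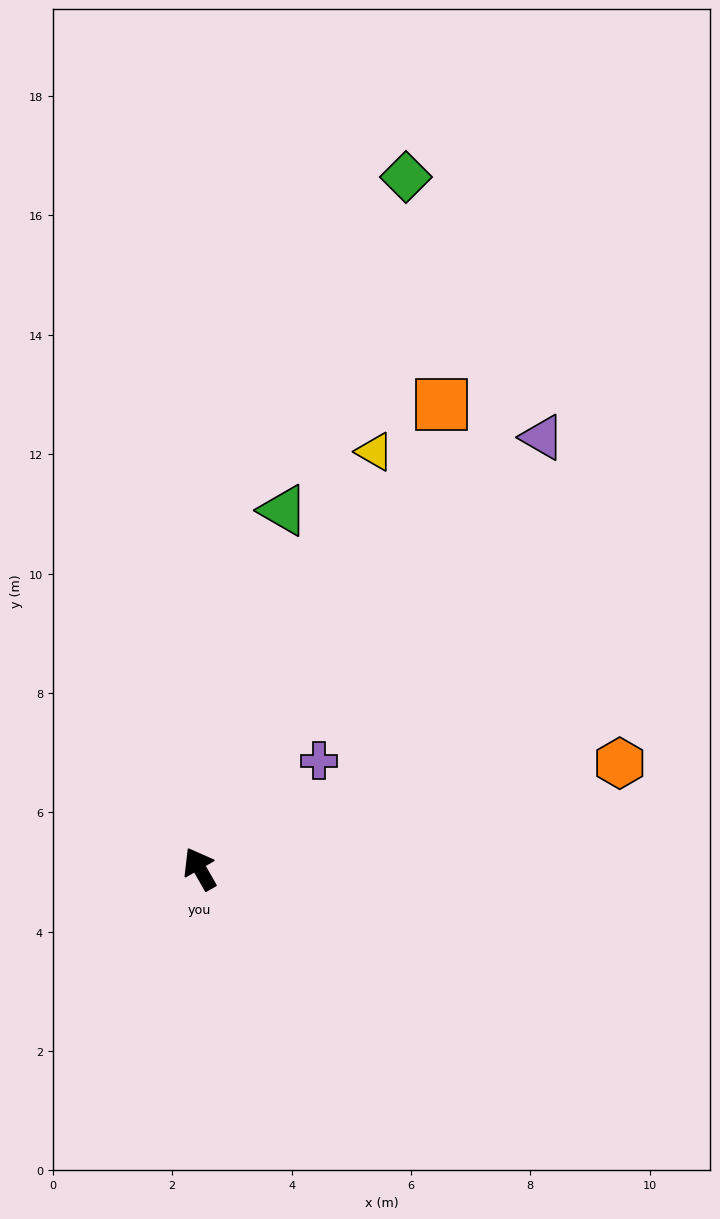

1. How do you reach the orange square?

turn right 57°, forward 8.8 m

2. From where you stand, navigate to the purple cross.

turn right 78°, forward 2.7 m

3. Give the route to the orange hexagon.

turn right 106°, forward 7.3 m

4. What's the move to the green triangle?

turn right 43°, forward 6.2 m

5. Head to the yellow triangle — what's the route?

turn right 52°, forward 7.6 m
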